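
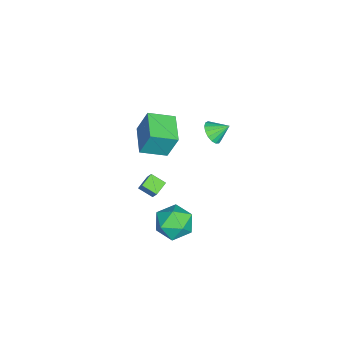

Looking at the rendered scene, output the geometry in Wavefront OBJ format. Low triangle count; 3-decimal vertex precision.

v 0.585 -3.454 2.969
v 0.614 -2.852 4.537
v 0.088 -2.081 2.451
v 0.118 -1.478 4.019
v 2.242 -2.942 2.741
v 2.272 -2.339 4.309
v 1.746 -1.568 2.223
v 1.775 -0.966 3.791
v -1.561 0.192 1.194
v -0.92 0.48 0.932
v -1.679 1.068 1.866
v -1.17 0.614 0.713
v -1.51 0.652 0.604
v -1.861 0.584 0.63
v -2.144 0.426 0.785
v -2.293 0.215 1.035
v -2.274 -0.001 1.32
v -2.092 -0.173 1.577
v -1.788 -0.262 1.746
v -1.432 -0.246 1.789
v -1.105 -0.13 1.695
v -0.883 0.059 1.487
v -0.816 0.28 1.212
v -1.351 -3.388 -3.567
v -0.541 -2.966 -2.291
v -1.15 -2.533 -3.978
v -0.34 -2.111 -2.701
v -0.62 -3.729 -3.919
v 0.19 -3.307 -2.642
v -0.419 -2.874 -4.329
v 0.391 -2.452 -3.053
v 1.836 -0.482 -3.094
v 2.372 -0.115 -2.124
v 3.068 -1.905 -3.236
v 3.604 -1.538 -2.266
v 2.531 -1.995 -2.203
v 1.77 -1.114 -2.116
v 3.67 -0.906 -3.244
v 2.909 -0.025 -3.157
v 3.505 -0.377 -2.217
v 2.801 -1.05 -1.574
v 2.639 -0.97 -3.786
v 1.935 -1.643 -3.143
f 2 4 1
f 5 2 1
f 1 4 3
f 3 5 1
f 2 8 4
f 6 2 5
f 6 8 2
f 4 8 3
f 7 5 3
f 3 8 7
f 7 6 5
f 8 6 7
f 10 9 12
f 10 12 11
f 12 9 13
f 12 13 11
f 13 9 14
f 13 14 11
f 14 9 15
f 14 15 11
f 15 9 16
f 15 16 11
f 16 9 17
f 16 17 11
f 17 9 18
f 17 18 11
f 18 9 19
f 18 19 11
f 19 9 20
f 19 20 11
f 20 9 21
f 20 21 11
f 21 9 22
f 21 22 11
f 22 9 23
f 22 23 11
f 23 9 10
f 23 10 11
f 25 27 24
f 28 25 24
f 24 27 26
f 26 28 24
f 25 31 27
f 29 25 28
f 29 31 25
f 27 31 26
f 30 28 26
f 26 31 30
f 30 29 28
f 31 29 30
f 32 43 37
f 32 37 33
f 32 33 39
f 32 39 42
f 32 42 43
f 33 37 41
f 37 43 36
f 43 42 34
f 42 39 38
f 39 33 40
f 35 41 36
f 35 36 34
f 35 34 38
f 35 38 40
f 35 40 41
f 36 41 37
f 34 36 43
f 38 34 42
f 40 38 39
f 41 40 33



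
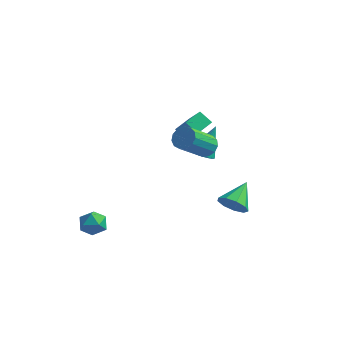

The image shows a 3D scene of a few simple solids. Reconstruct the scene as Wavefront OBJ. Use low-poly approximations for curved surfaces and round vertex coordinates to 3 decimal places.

v 1.213 0.19 3.234
v 1.827 -0.088 3.145
v 1.361 -1.529 4.436
v 0.747 -1.25 4.526
v 1.862 0.16 3.434
v 1.396 -1.281 4.726
v 1.691 0.418 3.661
v 1.226 -1.023 4.952
v 1.368 0.604 3.751
v 0.903 -0.837 5.043
v 0.996 0.658 3.678
v 0.531 -0.783 4.969
v 0.693 0.564 3.464
v 0.227 -0.877 4.755
v 0.555 0.351 3.177
v 0.089 -1.089 4.468
v 0.625 0.087 2.908
v 0.16 -1.353 4.199
v 0.882 -0.144 2.743
v 0.417 -1.584 4.034
v 1.244 -0.269 2.734
v 0.779 -1.709 4.025
v 1.596 -0.248 2.883
v 1.131 -1.689 4.175
v -3.557 -3.137 -1.857
v -2.836 -2.825 -1.779
v -3.164 -4.195 -1.261
v -2.443 -3.883 -1.183
v -3.048 -3.584 -0.775
v -3.291 -2.931 -1.143
v -2.709 -4.089 -1.897
v -2.952 -3.436 -2.265
v -2.312 -3.414 -1.804
v -2.522 -3.102 -1.11
v -3.478 -3.918 -1.93
v -3.688 -3.606 -1.236
v -0.575 1.649 2.2
v -1.252 1.672 2.746
v -0.296 2.625 2.503
v -0.973 2.648 3.05
v 0.333 1.032 3.35
v -0.344 1.055 3.897
v 0.612 2.008 3.654
v -0.065 2.031 4.2
v -0.486 3.064 0.329
v -0.138 3.59 -0.038
v -0.154 3.976 1.951
v -0.47 3.699 -0.031
v -0.806 3.662 0.058
v -1.068 3.488 0.21
v -1.197 3.217 0.389
v -1.164 2.911 0.554
v -0.975 2.64 0.667
v -0.674 2.466 0.704
v -0.33 2.429 0.654
v -0.022 2.538 0.53
v 0.18 2.767 0.36
v 0.229 3.064 0.183
v 0.114 3.361 0.039
v 2.368 0.854 -1.169
v 3.175 0.959 -1.416
v 2.432 2.286 -0.351
v 2.815 1.198 -1.805
v 2.246 1.276 -1.897
v 1.735 1.157 -1.649
v 1.519 0.896 -1.176
v 1.701 0.616 -0.7
v 2.195 0.447 -0.444
v 2.77 0.469 -0.527
v 3.157 0.671 -0.911
f 2 1 5
f 2 5 3
f 3 5 6
f 3 6 4
f 5 1 7
f 5 7 6
f 6 7 8
f 6 8 4
f 7 1 9
f 7 9 8
f 8 9 10
f 8 10 4
f 9 1 11
f 9 11 10
f 10 11 12
f 10 12 4
f 11 1 13
f 11 13 12
f 12 13 14
f 12 14 4
f 13 1 15
f 13 15 14
f 14 15 16
f 14 16 4
f 15 1 17
f 15 17 16
f 16 17 18
f 16 18 4
f 17 1 19
f 17 19 18
f 18 19 20
f 18 20 4
f 19 1 21
f 19 21 20
f 20 21 22
f 20 22 4
f 21 1 23
f 21 23 22
f 22 23 24
f 22 24 4
f 23 1 2
f 23 2 24
f 24 2 3
f 24 3 4
f 25 36 30
f 25 30 26
f 25 26 32
f 25 32 35
f 25 35 36
f 26 30 34
f 30 36 29
f 36 35 27
f 35 32 31
f 32 26 33
f 28 34 29
f 28 29 27
f 28 27 31
f 28 31 33
f 28 33 34
f 29 34 30
f 27 29 36
f 31 27 35
f 33 31 32
f 34 33 26
f 38 40 37
f 41 38 37
f 37 40 39
f 39 41 37
f 38 44 40
f 42 38 41
f 42 44 38
f 40 44 39
f 43 41 39
f 39 44 43
f 43 42 41
f 44 42 43
f 46 45 48
f 46 48 47
f 48 45 49
f 48 49 47
f 49 45 50
f 49 50 47
f 50 45 51
f 50 51 47
f 51 45 52
f 51 52 47
f 52 45 53
f 52 53 47
f 53 45 54
f 53 54 47
f 54 45 55
f 54 55 47
f 55 45 56
f 55 56 47
f 56 45 57
f 56 57 47
f 57 45 58
f 57 58 47
f 58 45 59
f 58 59 47
f 59 45 46
f 59 46 47
f 61 60 63
f 61 63 62
f 63 60 64
f 63 64 62
f 64 60 65
f 64 65 62
f 65 60 66
f 65 66 62
f 66 60 67
f 66 67 62
f 67 60 68
f 67 68 62
f 68 60 69
f 68 69 62
f 69 60 70
f 69 70 62
f 70 60 61
f 70 61 62



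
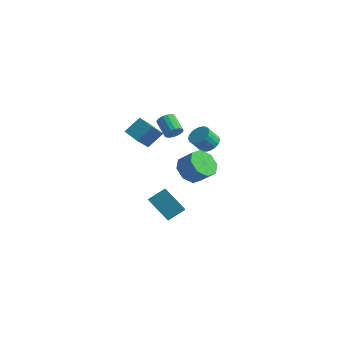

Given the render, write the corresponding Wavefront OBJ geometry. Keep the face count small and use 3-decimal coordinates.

v -3.152 1.412 -4.671
v -3.922 0.989 -3.407
v -2.587 2.364 -4.009
v -3.357 1.94 -2.744
v -2.143 0.58 -4.336
v -2.913 0.156 -3.071
v -1.578 1.531 -3.673
v -2.348 1.108 -2.409
v -3.242 -1.009 3.109
v -3.176 -2.128 4.209
v -2.822 -0.149 3.959
v -2.756 -1.268 5.059
v -2.204 -1.232 2.821
v -2.138 -2.351 3.921
v -1.784 -0.372 3.671
v -1.718 -1.491 4.771
v -2.07 1.086 2.931
v -1.725 1.163 3.403
v -2.685 1.671 4.022
v -3.03 1.594 3.549
v -1.693 1.402 3.256
v -2.653 1.91 3.875
v -1.747 1.568 3.035
v -2.707 2.077 3.654
v -1.876 1.625 2.79
v -2.835 2.133 3.408
v -2.049 1.557 2.577
v -3.008 2.066 3.196
v -2.226 1.382 2.445
v -3.186 1.89 3.064
v -2.368 1.139 2.424
v -3.328 1.647 3.043
v -2.442 0.884 2.52
v -3.402 1.392 3.139
v -2.431 0.675 2.709
v -3.39 1.183 3.328
v -2.337 0.56 2.95
v -3.296 1.068 3.568
v -2.181 0.565 3.185
v -3.141 1.074 3.804
v -2.001 0.69 3.363
v -2.961 1.199 3.982
v -1.836 0.906 3.441
v -2.796 1.414 4.06
v -1.38 3.661 1.05
v -0.945 4.069 1.489
v -1.305 3.487 2.388
v -1.74 3.079 1.95
v -1.206 4.231 1.489
v -1.567 3.649 2.388
v -1.497 4.295 1.413
v -1.858 3.713 2.313
v -1.768 4.249 1.275
v -2.129 3.667 2.174
v -1.972 4.102 1.098
v -2.333 3.52 1.997
v -2.073 3.878 0.913
v -2.434 3.296 1.812
v -2.055 3.617 0.751
v -2.416 3.035 1.65
v -1.919 3.363 0.641
v -2.28 2.781 1.54
v -1.691 3.161 0.602
v -2.052 2.579 1.501
v -1.408 3.045 0.641
v -1.769 2.464 1.54
v -1.121 3.036 0.75
v -1.482 2.454 1.649
v -0.878 3.135 0.911
v -1.239 2.553 1.81
v -0.722 3.325 1.097
v -1.083 2.743 1.996
v -0.68 3.572 1.274
v -1.041 2.991 2.173
v -0.759 3.836 1.413
v -1.119 3.254 2.312
v -1.389 1.699 -0.26
v -0.761 1.152 -0.866
v 0.177 1.255 0.014
v -0.451 1.801 0.62
v -0.715 1.927 -1.005
v 0.223 2.029 -0.125
v -1.064 2.568 -0.707
v -0.126 2.67 0.173
v -1.604 2.7 -0.148
v -0.666 2.802 0.732
v -2.017 2.245 0.346
v -1.079 2.348 1.226
v -2.063 1.471 0.485
v -1.125 1.573 1.365
v -1.714 0.83 0.187
v -0.776 0.932 1.067
v -1.174 0.698 -0.372
v -0.236 0.8 0.508
f 2 4 1
f 5 2 1
f 1 4 3
f 3 5 1
f 2 8 4
f 6 2 5
f 6 8 2
f 4 8 3
f 7 5 3
f 3 8 7
f 7 6 5
f 8 6 7
f 10 12 9
f 13 10 9
f 9 12 11
f 11 13 9
f 10 16 12
f 14 10 13
f 14 16 10
f 12 16 11
f 15 13 11
f 11 16 15
f 15 14 13
f 16 14 15
f 18 17 21
f 18 21 19
f 19 21 22
f 19 22 20
f 21 17 23
f 21 23 22
f 22 23 24
f 22 24 20
f 23 17 25
f 23 25 24
f 24 25 26
f 24 26 20
f 25 17 27
f 25 27 26
f 26 27 28
f 26 28 20
f 27 17 29
f 27 29 28
f 28 29 30
f 28 30 20
f 29 17 31
f 29 31 30
f 30 31 32
f 30 32 20
f 31 17 33
f 31 33 32
f 32 33 34
f 32 34 20
f 33 17 35
f 33 35 34
f 34 35 36
f 34 36 20
f 35 17 37
f 35 37 36
f 36 37 38
f 36 38 20
f 37 17 39
f 37 39 38
f 38 39 40
f 38 40 20
f 39 17 41
f 39 41 40
f 40 41 42
f 40 42 20
f 41 17 43
f 41 43 42
f 42 43 44
f 42 44 20
f 43 17 18
f 43 18 44
f 44 18 19
f 44 19 20
f 46 45 49
f 46 49 47
f 47 49 50
f 47 50 48
f 49 45 51
f 49 51 50
f 50 51 52
f 50 52 48
f 51 45 53
f 51 53 52
f 52 53 54
f 52 54 48
f 53 45 55
f 53 55 54
f 54 55 56
f 54 56 48
f 55 45 57
f 55 57 56
f 56 57 58
f 56 58 48
f 57 45 59
f 57 59 58
f 58 59 60
f 58 60 48
f 59 45 61
f 59 61 60
f 60 61 62
f 60 62 48
f 61 45 63
f 61 63 62
f 62 63 64
f 62 64 48
f 63 45 65
f 63 65 64
f 64 65 66
f 64 66 48
f 65 45 67
f 65 67 66
f 66 67 68
f 66 68 48
f 67 45 69
f 67 69 68
f 68 69 70
f 68 70 48
f 69 45 71
f 69 71 70
f 70 71 72
f 70 72 48
f 71 45 73
f 71 73 72
f 72 73 74
f 72 74 48
f 73 45 75
f 73 75 74
f 74 75 76
f 74 76 48
f 75 45 46
f 75 46 76
f 76 46 47
f 76 47 48
f 78 77 81
f 78 81 79
f 79 81 82
f 79 82 80
f 81 77 83
f 81 83 82
f 82 83 84
f 82 84 80
f 83 77 85
f 83 85 84
f 84 85 86
f 84 86 80
f 85 77 87
f 85 87 86
f 86 87 88
f 86 88 80
f 87 77 89
f 87 89 88
f 88 89 90
f 88 90 80
f 89 77 91
f 89 91 90
f 90 91 92
f 90 92 80
f 91 77 93
f 91 93 92
f 92 93 94
f 92 94 80
f 93 77 78
f 93 78 94
f 94 78 79
f 94 79 80



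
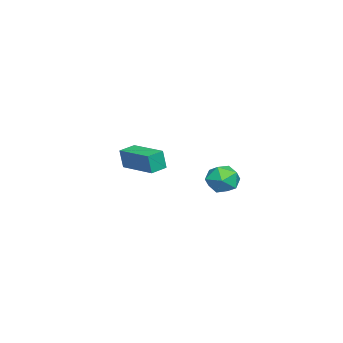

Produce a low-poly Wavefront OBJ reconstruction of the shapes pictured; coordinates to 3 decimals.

v -2.875 -3.596 -1.908
v -2.807 -3.759 -0.782
v -3.69 -3.066 -1.783
v -3.622 -3.23 -0.657
v -1.698 -1.83 -1.723
v -1.63 -1.994 -0.597
v -2.513 -1.301 -1.598
v -2.445 -1.464 -0.472
v 3.74 3.501 -0.109
v 4.199 2.955 0.464
v 2.541 2.645 0.036
v 3 2.099 0.609
v 2.775 2.948 0.867
v 3.516 3.476 0.777
v 3.224 2.124 -0.277
v 3.965 2.652 -0.367
v 3.88 2.104 0.36
v 3.602 2.613 1.067
v 3.138 2.987 -0.567
v 2.86 3.496 0.14
f 2 4 1
f 5 2 1
f 1 4 3
f 3 5 1
f 2 8 4
f 6 2 5
f 6 8 2
f 4 8 3
f 7 5 3
f 3 8 7
f 7 6 5
f 8 6 7
f 9 20 14
f 9 14 10
f 9 10 16
f 9 16 19
f 9 19 20
f 10 14 18
f 14 20 13
f 20 19 11
f 19 16 15
f 16 10 17
f 12 18 13
f 12 13 11
f 12 11 15
f 12 15 17
f 12 17 18
f 13 18 14
f 11 13 20
f 15 11 19
f 17 15 16
f 18 17 10



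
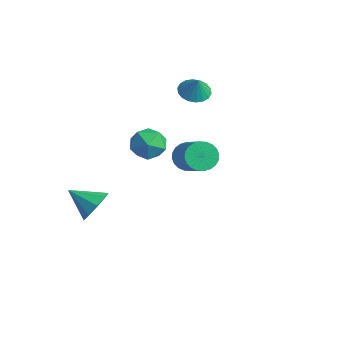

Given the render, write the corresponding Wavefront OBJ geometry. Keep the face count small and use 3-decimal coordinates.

v -0.064 0.46 -0.962
v 0.6 0.405 -0.122
v -1.28 -0.385 -0.058
v -0.616 -0.44 0.782
v -1.024 0.505 0.482
v -0.272 1.028 -0.077
v -0.408 -1.008 -0.103
v 0.344 -0.485 -0.662
v 0.387 -0.502 0.409
v 0.006 0.433 0.771
v -0.686 -0.413 -0.951
v -1.067 0.522 -0.589
v -1.967 3.927 1.516
v -1.18 3.909 1.144
v -1.493 3.813 2.524
v -1.234 4.287 1.213
v -1.434 4.593 1.341
v -1.739 4.767 1.504
v -2.089 4.775 1.67
v -2.415 4.615 1.804
v -2.652 4.319 1.882
v -2.753 3.946 1.887
v -2.699 3.568 1.819
v -2.5 3.262 1.69
v -2.195 3.088 1.527
v -1.845 3.08 1.362
v -1.519 3.24 1.227
v -1.282 3.536 1.149
v -1.259 -2.495 -4.228
v -0.525 -2.854 -3.602
v -2.441 -3.345 -3.332
v -0.776 -2.244 -3.354
v -1.253 -1.751 -3.515
v -1.733 -1.607 -4.01
v -1.991 -1.877 -4.607
v -1.907 -2.437 -5.027
v -1.52 -3.023 -5.073
v -1.01 -3.363 -4.724
v -0.617 -3.296 -4.143
v 2.754 0.241 0.603
v 3.223 0.693 0.057
v 4.795 0.31 1.091
v 4.326 -0.141 1.637
v 3.136 0.926 0.275
v 4.708 0.544 1.31
v 2.991 1.055 0.544
v 4.563 0.673 1.578
v 2.81 1.061 0.822
v 4.381 0.678 1.856
v 2.62 0.941 1.066
v 4.191 0.559 2.1
v 2.45 0.715 1.24
v 4.022 0.333 2.274
v 2.327 0.417 1.317
v 3.899 0.035 2.351
v 2.269 0.092 1.285
v 3.841 -0.29 2.319
v 2.285 -0.21 1.149
v 3.857 -0.593 2.183
v 2.372 -0.444 0.93
v 3.944 -0.826 1.965
v 2.517 -0.573 0.662
v 4.089 -0.955 1.696
v 2.699 -0.578 0.384
v 4.27 -0.961 1.418
v 2.889 -0.459 0.14
v 4.46 -0.841 1.174
v 3.058 -0.233 -0.034
v 4.63 -0.615 1
v 3.181 0.065 -0.111
v 4.753 -0.317 0.923
v 3.239 0.39 -0.079
v 4.811 0.008 0.955
f 1 12 6
f 1 6 2
f 1 2 8
f 1 8 11
f 1 11 12
f 2 6 10
f 6 12 5
f 12 11 3
f 11 8 7
f 8 2 9
f 4 10 5
f 4 5 3
f 4 3 7
f 4 7 9
f 4 9 10
f 5 10 6
f 3 5 12
f 7 3 11
f 9 7 8
f 10 9 2
f 14 13 16
f 14 16 15
f 16 13 17
f 16 17 15
f 17 13 18
f 17 18 15
f 18 13 19
f 18 19 15
f 19 13 20
f 19 20 15
f 20 13 21
f 20 21 15
f 21 13 22
f 21 22 15
f 22 13 23
f 22 23 15
f 23 13 24
f 23 24 15
f 24 13 25
f 24 25 15
f 25 13 26
f 25 26 15
f 26 13 27
f 26 27 15
f 27 13 28
f 27 28 15
f 28 13 14
f 28 14 15
f 30 29 32
f 30 32 31
f 32 29 33
f 32 33 31
f 33 29 34
f 33 34 31
f 34 29 35
f 34 35 31
f 35 29 36
f 35 36 31
f 36 29 37
f 36 37 31
f 37 29 38
f 37 38 31
f 38 29 39
f 38 39 31
f 39 29 30
f 39 30 31
f 41 40 44
f 41 44 42
f 42 44 45
f 42 45 43
f 44 40 46
f 44 46 45
f 45 46 47
f 45 47 43
f 46 40 48
f 46 48 47
f 47 48 49
f 47 49 43
f 48 40 50
f 48 50 49
f 49 50 51
f 49 51 43
f 50 40 52
f 50 52 51
f 51 52 53
f 51 53 43
f 52 40 54
f 52 54 53
f 53 54 55
f 53 55 43
f 54 40 56
f 54 56 55
f 55 56 57
f 55 57 43
f 56 40 58
f 56 58 57
f 57 58 59
f 57 59 43
f 58 40 60
f 58 60 59
f 59 60 61
f 59 61 43
f 60 40 62
f 60 62 61
f 61 62 63
f 61 63 43
f 62 40 64
f 62 64 63
f 63 64 65
f 63 65 43
f 64 40 66
f 64 66 65
f 65 66 67
f 65 67 43
f 66 40 68
f 66 68 67
f 67 68 69
f 67 69 43
f 68 40 70
f 68 70 69
f 69 70 71
f 69 71 43
f 70 40 72
f 70 72 71
f 71 72 73
f 71 73 43
f 72 40 41
f 72 41 73
f 73 41 42
f 73 42 43



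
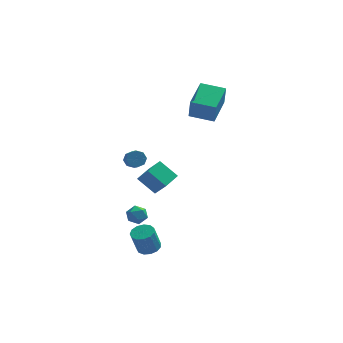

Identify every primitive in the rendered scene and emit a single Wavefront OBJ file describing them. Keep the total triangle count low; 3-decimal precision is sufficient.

v -1.987 -3.602 -3.97
v -1.551 -4.123 -3.942
v -1.897 -4.34 -2.582
v -2.333 -3.818 -2.61
v -1.353 -3.81 -3.842
v -1.699 -4.027 -2.482
v -1.356 -3.432 -3.782
v -1.702 -3.649 -2.422
v -1.559 -3.107 -3.782
v -1.905 -3.324 -2.422
v -1.899 -2.94 -3.842
v -2.245 -3.157 -2.482
v -2.266 -2.982 -3.942
v -2.612 -3.199 -2.582
v -2.545 -3.221 -4.051
v -2.891 -3.438 -2.691
v -2.646 -3.581 -4.135
v -2.993 -3.798 -2.775
v -2.539 -3.947 -4.166
v -2.885 -4.164 -2.806
v -2.256 -4.204 -4.135
v -2.602 -4.421 -2.775
v -1.888 -4.269 -4.051
v -2.234 -4.486 -2.691
v -2.713 0.353 -3.744
v -2.153 0.087 -3.482
v -3.107 -0.647 -3.918
v -2.547 -0.913 -3.656
v -2.981 -0.585 -3.26
v -2.738 0.033 -3.152
v -2.522 -0.593 -4.248
v -2.279 0.025 -4.14
v -2.035 -0.498 -3.793
v -2.319 -0.493 -3.183
v -2.941 -0.067 -4.217
v -3.225 -0.062 -3.607
v 0.277 2.847 2.34
v 0.35 2.482 3.669
v 0.897 4.669 2.807
v 0.97 4.304 4.136
v 1.69 2.416 2.144
v 1.763 2.051 3.473
v 2.31 4.238 2.611
v 2.383 3.873 3.94
v -1.64 -2.455 -0.482
v -1.061 -3.041 0.484
v -2.582 -1.975 0.374
v -2.002 -2.561 1.34
v -0.998 -1.519 -0.3
v -0.418 -2.105 0.666
v -1.939 -1.039 0.556
v -1.36 -1.625 1.522
v -2.78 -1.478 1.582
v -2.423 -1.203 1.899
v -2.244 -2.308 2.654
v -2.6 -2.582 2.338
v -2.819 -1.172 2.038
v -2.64 -2.277 2.794
v -3.192 -1.32 1.91
v -3.013 -2.425 2.666
v -3.323 -1.56 1.59
v -3.144 -2.665 2.346
v -3.136 -1.752 1.266
v -2.957 -2.857 2.021
v -2.74 -1.783 1.126
v -2.561 -2.888 1.882
v -2.367 -1.635 1.254
v -2.188 -2.74 2.01
v -2.236 -1.395 1.574
v -2.057 -2.5 2.33
f 2 1 5
f 2 5 3
f 3 5 6
f 3 6 4
f 5 1 7
f 5 7 6
f 6 7 8
f 6 8 4
f 7 1 9
f 7 9 8
f 8 9 10
f 8 10 4
f 9 1 11
f 9 11 10
f 10 11 12
f 10 12 4
f 11 1 13
f 11 13 12
f 12 13 14
f 12 14 4
f 13 1 15
f 13 15 14
f 14 15 16
f 14 16 4
f 15 1 17
f 15 17 16
f 16 17 18
f 16 18 4
f 17 1 19
f 17 19 18
f 18 19 20
f 18 20 4
f 19 1 21
f 19 21 20
f 20 21 22
f 20 22 4
f 21 1 23
f 21 23 22
f 22 23 24
f 22 24 4
f 23 1 2
f 23 2 24
f 24 2 3
f 24 3 4
f 25 36 30
f 25 30 26
f 25 26 32
f 25 32 35
f 25 35 36
f 26 30 34
f 30 36 29
f 36 35 27
f 35 32 31
f 32 26 33
f 28 34 29
f 28 29 27
f 28 27 31
f 28 31 33
f 28 33 34
f 29 34 30
f 27 29 36
f 31 27 35
f 33 31 32
f 34 33 26
f 38 40 37
f 41 38 37
f 37 40 39
f 39 41 37
f 38 44 40
f 42 38 41
f 42 44 38
f 40 44 39
f 43 41 39
f 39 44 43
f 43 42 41
f 44 42 43
f 46 48 45
f 49 46 45
f 45 48 47
f 47 49 45
f 46 52 48
f 50 46 49
f 50 52 46
f 48 52 47
f 51 49 47
f 47 52 51
f 51 50 49
f 52 50 51
f 54 53 57
f 54 57 55
f 55 57 58
f 55 58 56
f 57 53 59
f 57 59 58
f 58 59 60
f 58 60 56
f 59 53 61
f 59 61 60
f 60 61 62
f 60 62 56
f 61 53 63
f 61 63 62
f 62 63 64
f 62 64 56
f 63 53 65
f 63 65 64
f 64 65 66
f 64 66 56
f 65 53 67
f 65 67 66
f 66 67 68
f 66 68 56
f 67 53 69
f 67 69 68
f 68 69 70
f 68 70 56
f 69 53 54
f 69 54 70
f 70 54 55
f 70 55 56



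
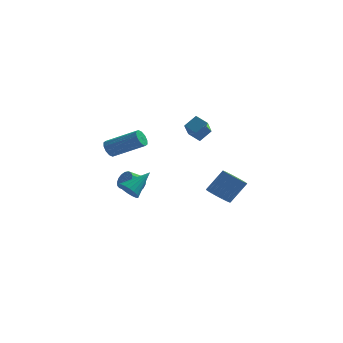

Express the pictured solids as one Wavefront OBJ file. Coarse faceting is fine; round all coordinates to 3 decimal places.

v 0.097 -0.777 2.747
v 0.696 -0.25 3.366
v 0.152 0.39 1.699
v 0.751 0.917 2.318
v 0.829 -1.157 2.362
v 1.428 -0.63 2.981
v 0.884 0.01 1.314
v 1.483 0.537 1.933
v 1.532 3.256 -4.364
v 2.13 2.608 -4.49
v 3.065 3.196 -3.082
v 2.468 3.844 -2.956
v 2.269 2.882 -4.697
v 3.204 3.47 -3.288
v 2.28 3.221 -4.846
v 3.215 3.809 -3.437
v 2.162 3.565 -4.912
v 3.097 4.153 -3.503
v 1.936 3.856 -4.883
v 2.871 4.445 -3.474
v 1.639 4.044 -4.764
v 2.575 4.632 -3.356
v 1.325 4.095 -4.577
v 2.26 4.683 -3.168
v 1.046 4.001 -4.352
v 1.981 4.589 -2.944
v 0.851 3.778 -4.13
v 1.786 4.366 -2.721
v 0.774 3.465 -3.948
v 1.709 4.053 -2.54
v 0.828 3.116 -3.838
v 1.763 3.704 -2.43
v 1.004 2.791 -3.819
v 1.939 3.379 -2.411
v 1.272 2.546 -3.895
v 2.207 3.134 -2.486
v 1.584 2.424 -4.051
v 2.519 3.013 -2.643
v 1.888 2.446 -4.262
v 2.823 3.034 -2.853
v -3.876 -2.824 1.444
v -3.588 -2.698 0.921
v -1.676 -2.869 1.933
v -1.964 -2.996 2.456
v -3.653 -2.372 1.1
v -1.741 -2.544 2.112
v -3.804 -2.219 1.41
v -1.892 -2.391 2.422
v -3.982 -2.298 1.733
v -2.07 -2.469 2.745
v -4.119 -2.577 1.946
v -2.207 -2.749 2.958
v -4.164 -2.951 1.967
v -2.252 -3.122 2.979
v -4.099 -3.276 1.788
v -2.187 -3.448 2.8
v -3.948 -3.429 1.478
v -2.036 -3.601 2.49
v -3.77 -3.351 1.155
v -1.858 -3.522 2.167
v -3.633 -3.071 0.942
v -1.721 -3.243 1.954
v -2.485 -4.432 -1.146
v -2.122 -4.177 -1.738
v -1.455 -3.368 -0.054
v -2.372 -3.965 -1.708
v -2.645 -3.845 -1.567
v -2.886 -3.842 -1.343
v -3.047 -3.955 -1.08
v -3.098 -4.163 -0.829
v -3.027 -4.424 -0.642
v -2.849 -4.687 -0.554
v -2.599 -4.899 -0.583
v -2.326 -5.019 -0.724
v -2.085 -5.022 -0.949
v -1.923 -4.909 -1.212
v -1.873 -4.701 -1.462
v -1.944 -4.439 -1.65
v -2.627 -0.538 -2.187
v -2.143 -0.712 -1.743
v -2.848 -1.257 -1.188
v -3.333 -1.082 -1.633
v -2.263 -0.435 -1.623
v -2.968 -0.979 -1.068
v -2.466 -0.18 -1.632
v -3.171 -0.725 -1.077
v -2.706 -0.008 -1.768
v -3.412 -0.553 -1.213
v -2.928 0.043 -2
v -3.634 -0.502 -1.445
v -3.081 -0.039 -2.276
v -3.787 -0.584 -1.721
v -3.131 -0.235 -2.531
v -3.836 -0.78 -1.976
v -3.064 -0.501 -2.707
v -3.77 -1.046 -2.152
v -2.898 -0.775 -2.764
v -3.604 -1.319 -2.209
v -2.67 -0.994 -2.69
v -3.375 -1.539 -2.135
v -2.432 -1.109 -2.5
v -3.137 -1.654 -1.945
v -2.238 -1.093 -2.238
v -2.944 -1.638 -1.683
v -2.134 -0.95 -1.965
v -2.84 -1.495 -1.41
f 2 4 1
f 5 2 1
f 1 4 3
f 3 5 1
f 2 8 4
f 6 2 5
f 6 8 2
f 4 8 3
f 7 5 3
f 3 8 7
f 7 6 5
f 8 6 7
f 10 9 13
f 10 13 11
f 11 13 14
f 11 14 12
f 13 9 15
f 13 15 14
f 14 15 16
f 14 16 12
f 15 9 17
f 15 17 16
f 16 17 18
f 16 18 12
f 17 9 19
f 17 19 18
f 18 19 20
f 18 20 12
f 19 9 21
f 19 21 20
f 20 21 22
f 20 22 12
f 21 9 23
f 21 23 22
f 22 23 24
f 22 24 12
f 23 9 25
f 23 25 24
f 24 25 26
f 24 26 12
f 25 9 27
f 25 27 26
f 26 27 28
f 26 28 12
f 27 9 29
f 27 29 28
f 28 29 30
f 28 30 12
f 29 9 31
f 29 31 30
f 30 31 32
f 30 32 12
f 31 9 33
f 31 33 32
f 32 33 34
f 32 34 12
f 33 9 35
f 33 35 34
f 34 35 36
f 34 36 12
f 35 9 37
f 35 37 36
f 36 37 38
f 36 38 12
f 37 9 39
f 37 39 38
f 38 39 40
f 38 40 12
f 39 9 10
f 39 10 40
f 40 10 11
f 40 11 12
f 42 41 45
f 42 45 43
f 43 45 46
f 43 46 44
f 45 41 47
f 45 47 46
f 46 47 48
f 46 48 44
f 47 41 49
f 47 49 48
f 48 49 50
f 48 50 44
f 49 41 51
f 49 51 50
f 50 51 52
f 50 52 44
f 51 41 53
f 51 53 52
f 52 53 54
f 52 54 44
f 53 41 55
f 53 55 54
f 54 55 56
f 54 56 44
f 55 41 57
f 55 57 56
f 56 57 58
f 56 58 44
f 57 41 59
f 57 59 58
f 58 59 60
f 58 60 44
f 59 41 61
f 59 61 60
f 60 61 62
f 60 62 44
f 61 41 42
f 61 42 62
f 62 42 43
f 62 43 44
f 64 63 66
f 64 66 65
f 66 63 67
f 66 67 65
f 67 63 68
f 67 68 65
f 68 63 69
f 68 69 65
f 69 63 70
f 69 70 65
f 70 63 71
f 70 71 65
f 71 63 72
f 71 72 65
f 72 63 73
f 72 73 65
f 73 63 74
f 73 74 65
f 74 63 75
f 74 75 65
f 75 63 76
f 75 76 65
f 76 63 77
f 76 77 65
f 77 63 78
f 77 78 65
f 78 63 64
f 78 64 65
f 80 79 83
f 80 83 81
f 81 83 84
f 81 84 82
f 83 79 85
f 83 85 84
f 84 85 86
f 84 86 82
f 85 79 87
f 85 87 86
f 86 87 88
f 86 88 82
f 87 79 89
f 87 89 88
f 88 89 90
f 88 90 82
f 89 79 91
f 89 91 90
f 90 91 92
f 90 92 82
f 91 79 93
f 91 93 92
f 92 93 94
f 92 94 82
f 93 79 95
f 93 95 94
f 94 95 96
f 94 96 82
f 95 79 97
f 95 97 96
f 96 97 98
f 96 98 82
f 97 79 99
f 97 99 98
f 98 99 100
f 98 100 82
f 99 79 101
f 99 101 100
f 100 101 102
f 100 102 82
f 101 79 103
f 101 103 102
f 102 103 104
f 102 104 82
f 103 79 105
f 103 105 104
f 104 105 106
f 104 106 82
f 105 79 80
f 105 80 106
f 106 80 81
f 106 81 82



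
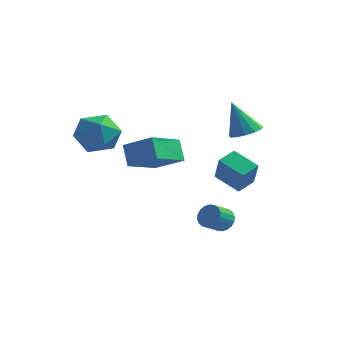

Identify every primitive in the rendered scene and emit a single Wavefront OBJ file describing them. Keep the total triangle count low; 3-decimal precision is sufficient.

v -2.944 0.993 -0.221
v -1.438 0.972 0.524
v -2.573 2.907 -0.916
v -1.067 2.886 -0.171
v -2.433 0.514 -1.269
v -0.927 0.493 -0.524
v -2.062 2.428 -1.964
v -0.556 2.407 -1.219
v 1.92 1.394 -4.107
v 2.308 1.019 -4.486
v 2.008 0.19 -3.972
v 1.62 0.566 -3.593
v 2.485 1.092 -4.264
v 2.185 0.264 -3.75
v 2.551 1.226 -4.01
v 2.251 0.397 -3.497
v 2.491 1.393 -3.776
v 2.191 0.564 -3.262
v 2.318 1.56 -3.607
v 2.018 0.731 -3.094
v 2.067 1.694 -3.538
v 1.767 0.866 -3.024
v 1.786 1.769 -3.58
v 1.486 0.941 -3.067
v 1.532 1.77 -3.728
v 1.232 0.941 -3.214
v 1.355 1.696 -3.95
v 1.055 0.868 -3.436
v 1.289 1.563 -4.203
v 0.989 0.734 -3.69
v 1.349 1.396 -4.438
v 1.049 0.567 -3.924
v 1.522 1.229 -4.606
v 1.222 0.4 -4.093
v 1.773 1.094 -4.676
v 1.473 0.266 -4.162
v 2.054 1.019 -4.633
v 1.754 0.191 -4.12
v -2.876 -0.51 2.117
v -1.979 -0.778 1.369
v -4.141 -1.322 0.891
v -3.244 -1.59 0.143
v -3.335 -2.154 1.196
v -2.553 -1.653 1.954
v -3.567 -0.447 0.306
v -2.785 0.054 1.064
v -2.406 -0.739 0.25
v -2.262 -1.794 0.8
v -3.858 -0.306 1.46
v -3.714 -1.361 2.01
v 2.522 1.695 -2.337
v 1.235 1.898 -1.725
v 2.825 2.61 -2.004
v 1.538 2.813 -1.392
v 3.042 1.047 -1.028
v 1.755 1.25 -0.416
v 3.345 1.962 -0.695
v 2.058 2.165 -0.083
v 1.773 3.943 0.472
v 2.424 3.497 0.693
v 1.087 3.817 2.228
v 2.537 3.938 0.769
v 2.407 4.381 0.75
v 2.076 4.685 0.643
v 1.649 4.754 0.481
v 1.261 4.564 0.316
v 1.035 4.178 0.201
v 1.044 3.717 0.171
v 1.284 3.328 0.237
v 1.679 3.134 0.377
v 2.104 3.197 0.547
f 2 4 1
f 5 2 1
f 1 4 3
f 3 5 1
f 2 8 4
f 6 2 5
f 6 8 2
f 4 8 3
f 7 5 3
f 3 8 7
f 7 6 5
f 8 6 7
f 10 9 13
f 10 13 11
f 11 13 14
f 11 14 12
f 13 9 15
f 13 15 14
f 14 15 16
f 14 16 12
f 15 9 17
f 15 17 16
f 16 17 18
f 16 18 12
f 17 9 19
f 17 19 18
f 18 19 20
f 18 20 12
f 19 9 21
f 19 21 20
f 20 21 22
f 20 22 12
f 21 9 23
f 21 23 22
f 22 23 24
f 22 24 12
f 23 9 25
f 23 25 24
f 24 25 26
f 24 26 12
f 25 9 27
f 25 27 26
f 26 27 28
f 26 28 12
f 27 9 29
f 27 29 28
f 28 29 30
f 28 30 12
f 29 9 31
f 29 31 30
f 30 31 32
f 30 32 12
f 31 9 33
f 31 33 32
f 32 33 34
f 32 34 12
f 33 9 35
f 33 35 34
f 34 35 36
f 34 36 12
f 35 9 37
f 35 37 36
f 36 37 38
f 36 38 12
f 37 9 10
f 37 10 38
f 38 10 11
f 38 11 12
f 39 50 44
f 39 44 40
f 39 40 46
f 39 46 49
f 39 49 50
f 40 44 48
f 44 50 43
f 50 49 41
f 49 46 45
f 46 40 47
f 42 48 43
f 42 43 41
f 42 41 45
f 42 45 47
f 42 47 48
f 43 48 44
f 41 43 50
f 45 41 49
f 47 45 46
f 48 47 40
f 52 54 51
f 55 52 51
f 51 54 53
f 53 55 51
f 52 58 54
f 56 52 55
f 56 58 52
f 54 58 53
f 57 55 53
f 53 58 57
f 57 56 55
f 58 56 57
f 60 59 62
f 60 62 61
f 62 59 63
f 62 63 61
f 63 59 64
f 63 64 61
f 64 59 65
f 64 65 61
f 65 59 66
f 65 66 61
f 66 59 67
f 66 67 61
f 67 59 68
f 67 68 61
f 68 59 69
f 68 69 61
f 69 59 70
f 69 70 61
f 70 59 71
f 70 71 61
f 71 59 60
f 71 60 61



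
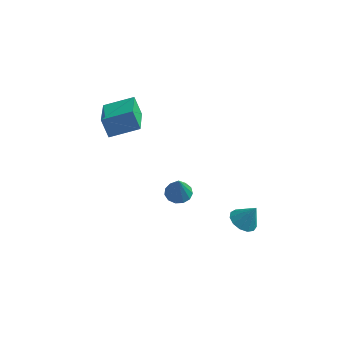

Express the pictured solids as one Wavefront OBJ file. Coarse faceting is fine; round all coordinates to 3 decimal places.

v -4.079 0.135 3.395
v -4.545 0.403 4.378
v -4.638 2.065 2.603
v -5.104 2.333 3.586
v -2.676 0.747 3.894
v -3.142 1.015 4.877
v -3.235 2.677 3.102
v -3.701 2.945 4.085
v -0.614 0.237 -0.148
v 0.026 0.01 -0.27
v -0.486 -0.177 1.288
v 0.061 0.383 -0.166
v -0.119 0.71 -0.056
v -0.456 0.886 0.025
v -0.843 0.857 0.051
v -1.157 0.631 0.014
v -1.298 0.279 -0.075
v -1.223 -0.085 -0.187
v -0.953 -0.347 -0.287
v -0.576 -0.424 -0.342
v -0.211 -0.291 -0.336
v 2.331 1.511 -2.901
v 2.727 0.849 -3.012
v 2.929 1.689 -1.819
v 2.966 1.168 -3.196
v 3.003 1.596 -3.287
v 2.827 1.998 -3.256
v 2.493 2.245 -3.112
v 2.108 2.259 -2.901
v 1.793 2.036 -2.69
v 1.649 1.646 -2.547
v 1.722 1.214 -2.516
v 1.987 0.876 -2.608
v 2.362 0.74 -2.792
f 2 4 1
f 5 2 1
f 1 4 3
f 3 5 1
f 2 8 4
f 6 2 5
f 6 8 2
f 4 8 3
f 7 5 3
f 3 8 7
f 7 6 5
f 8 6 7
f 10 9 12
f 10 12 11
f 12 9 13
f 12 13 11
f 13 9 14
f 13 14 11
f 14 9 15
f 14 15 11
f 15 9 16
f 15 16 11
f 16 9 17
f 16 17 11
f 17 9 18
f 17 18 11
f 18 9 19
f 18 19 11
f 19 9 20
f 19 20 11
f 20 9 21
f 20 21 11
f 21 9 10
f 21 10 11
f 23 22 25
f 23 25 24
f 25 22 26
f 25 26 24
f 26 22 27
f 26 27 24
f 27 22 28
f 27 28 24
f 28 22 29
f 28 29 24
f 29 22 30
f 29 30 24
f 30 22 31
f 30 31 24
f 31 22 32
f 31 32 24
f 32 22 33
f 32 33 24
f 33 22 34
f 33 34 24
f 34 22 23
f 34 23 24



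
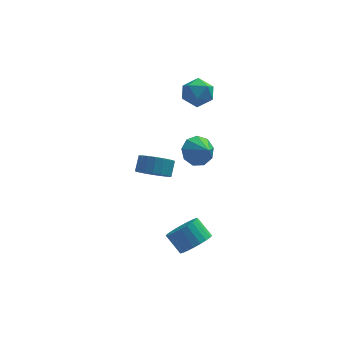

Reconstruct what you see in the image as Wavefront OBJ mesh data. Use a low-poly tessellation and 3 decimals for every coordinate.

v 0.249 3.553 3.673
v 1.071 3.964 3.31
v 0.949 2.116 3.63
v 1.771 2.527 3.267
v 1.499 2.707 4.2
v 1.066 3.595 4.227
v 0.954 2.485 2.713
v 0.521 3.373 2.74
v 1.506 3.304 2.717
v 1.844 3.441 3.636
v 0.176 2.639 3.304
v 0.514 2.776 4.223
v 0.668 -3.238 -3.688
v 1.381 -3.385 -3.032
v 0.685 -2.77 -2.137
v -0.028 -2.622 -2.792
v 1.486 -3.049 -3.182
v 0.79 -2.434 -2.286
v 1.466 -2.742 -3.408
v 0.77 -2.127 -2.513
v 1.324 -2.51 -3.677
v 0.629 -1.895 -2.782
v 1.083 -2.389 -3.948
v 0.387 -1.774 -3.053
v 0.779 -2.397 -4.179
v 0.083 -1.782 -3.284
v 0.457 -2.533 -4.336
v -0.239 -1.918 -3.44
v 0.168 -2.777 -4.393
v -0.528 -2.161 -3.498
v -0.045 -3.09 -4.343
v -0.741 -2.475 -3.448
v -0.15 -3.426 -4.194
v -0.846 -2.811 -3.298
v -0.13 -3.733 -3.967
v -0.826 -3.118 -3.072
v 0.011 -3.965 -3.698
v -0.684 -3.35 -2.803
v 0.253 -4.086 -3.427
v -0.443 -3.471 -2.532
v 0.557 -4.078 -3.196
v -0.139 -3.463 -2.301
v 0.879 -3.942 -3.04
v 0.183 -3.327 -2.144
v 1.168 -3.699 -2.982
v 0.472 -3.083 -2.087
v -1.366 2 -2.205
v -0.912 2.594 -2.854
v -0.701 3.253 -2.105
v -1.154 2.66 -1.455
v -1.328 2.738 -2.864
v -1.117 3.397 -2.115
v -1.752 2.736 -2.743
v -1.541 3.395 -1.994
v -2.099 2.589 -2.515
v -1.888 3.248 -1.766
v -2.301 2.325 -2.226
v -2.09 2.984 -1.477
v -2.317 1.996 -1.933
v -2.106 2.655 -1.183
v -2.146 1.669 -1.693
v -1.934 2.328 -0.944
v -1.819 1.407 -1.555
v -1.608 2.066 -0.806
v -1.403 1.263 -1.545
v -1.192 1.922 -0.796
v -0.979 1.265 -1.666
v -0.768 1.924 -0.917
v -0.632 1.412 -1.894
v -0.421 2.071 -1.145
v -0.43 1.676 -2.183
v -0.219 2.335 -1.434
v -0.414 2.005 -2.477
v -0.203 2.664 -1.727
v -0.586 2.332 -2.716
v -0.374 2.991 -1.967
v 0.998 2.344 -0.672
v 1.316 1.907 -1.49
v 1.562 1.436 0.032
v 1.768 2.354 -1.277
v 1.86 2.796 -0.782
v 1.549 3.026 -0.235
v 0.979 2.937 0.108
v 0.418 2.571 0.085
v 0.128 2.098 -0.292
v 0.245 1.74 -0.847
v 0.714 1.665 -1.32
f 1 12 6
f 1 6 2
f 1 2 8
f 1 8 11
f 1 11 12
f 2 6 10
f 6 12 5
f 12 11 3
f 11 8 7
f 8 2 9
f 4 10 5
f 4 5 3
f 4 3 7
f 4 7 9
f 4 9 10
f 5 10 6
f 3 5 12
f 7 3 11
f 9 7 8
f 10 9 2
f 14 13 17
f 14 17 15
f 15 17 18
f 15 18 16
f 17 13 19
f 17 19 18
f 18 19 20
f 18 20 16
f 19 13 21
f 19 21 20
f 20 21 22
f 20 22 16
f 21 13 23
f 21 23 22
f 22 23 24
f 22 24 16
f 23 13 25
f 23 25 24
f 24 25 26
f 24 26 16
f 25 13 27
f 25 27 26
f 26 27 28
f 26 28 16
f 27 13 29
f 27 29 28
f 28 29 30
f 28 30 16
f 29 13 31
f 29 31 30
f 30 31 32
f 30 32 16
f 31 13 33
f 31 33 32
f 32 33 34
f 32 34 16
f 33 13 35
f 33 35 34
f 34 35 36
f 34 36 16
f 35 13 37
f 35 37 36
f 36 37 38
f 36 38 16
f 37 13 39
f 37 39 38
f 38 39 40
f 38 40 16
f 39 13 41
f 39 41 40
f 40 41 42
f 40 42 16
f 41 13 43
f 41 43 42
f 42 43 44
f 42 44 16
f 43 13 45
f 43 45 44
f 44 45 46
f 44 46 16
f 45 13 14
f 45 14 46
f 46 14 15
f 46 15 16
f 48 47 51
f 48 51 49
f 49 51 52
f 49 52 50
f 51 47 53
f 51 53 52
f 52 53 54
f 52 54 50
f 53 47 55
f 53 55 54
f 54 55 56
f 54 56 50
f 55 47 57
f 55 57 56
f 56 57 58
f 56 58 50
f 57 47 59
f 57 59 58
f 58 59 60
f 58 60 50
f 59 47 61
f 59 61 60
f 60 61 62
f 60 62 50
f 61 47 63
f 61 63 62
f 62 63 64
f 62 64 50
f 63 47 65
f 63 65 64
f 64 65 66
f 64 66 50
f 65 47 67
f 65 67 66
f 66 67 68
f 66 68 50
f 67 47 69
f 67 69 68
f 68 69 70
f 68 70 50
f 69 47 71
f 69 71 70
f 70 71 72
f 70 72 50
f 71 47 73
f 71 73 72
f 72 73 74
f 72 74 50
f 73 47 75
f 73 75 74
f 74 75 76
f 74 76 50
f 75 47 48
f 75 48 76
f 76 48 49
f 76 49 50
f 78 77 80
f 78 80 79
f 80 77 81
f 80 81 79
f 81 77 82
f 81 82 79
f 82 77 83
f 82 83 79
f 83 77 84
f 83 84 79
f 84 77 85
f 84 85 79
f 85 77 86
f 85 86 79
f 86 77 87
f 86 87 79
f 87 77 78
f 87 78 79



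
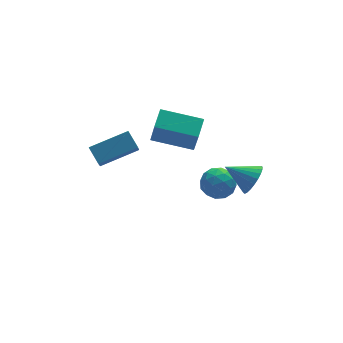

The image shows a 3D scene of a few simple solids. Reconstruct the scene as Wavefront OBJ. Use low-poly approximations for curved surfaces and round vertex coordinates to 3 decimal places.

v 1.355 -3.614 1.458
v 1.836 -3.475 2.069
v 0.345 -2.946 2.102
v 1.888 -3.227 1.894
v 1.859 -3.037 1.652
v 1.753 -2.936 1.381
v 1.587 -2.938 1.122
v 1.385 -3.042 0.914
v 1.178 -3.234 0.788
v 0.999 -3.483 0.765
v 0.873 -3.752 0.847
v 0.821 -4.001 1.023
v 0.85 -4.19 1.264
v 0.956 -4.291 1.536
v 1.122 -4.289 1.795
v 1.324 -4.185 2.003
v 1.531 -3.993 2.128
v 1.71 -3.744 2.152
v -3.491 2.208 -0.938
v -3.859 1.307 0.096
v -3.67 2.957 -0.349
v -4.038 2.056 0.685
v -1.662 2.164 -0.325
v -2.03 1.263 0.709
v -1.841 2.913 0.264
v -2.209 2.012 1.298
v -1.828 0.223 2.003
v -1.889 -0.451 3.453
v -1.258 1.013 2.394
v -1.319 0.34 3.844
v -0.201 -0.76 1.616
v -0.262 -1.433 3.066
v 0.369 0.031 2.007
v 0.308 -0.643 3.457
v 1.434 0.762 -2.035
v 1.973 0.31 -1.502
v 0.567 -0.37 -2.118
v 1.106 -0.822 -1.585
v 0.638 -0.143 -1.268
v 1.175 0.557 -1.217
v 1.365 -0.617 -2.403
v 1.902 0.083 -2.352
v 1.931 -0.542 -1.729
v 1.481 -0.249 -1.027
v 1.059 0.189 -2.593
v 0.609 0.482 -1.891
v 1.78 0.636 -1.761
v 0.76 -0.696 -1.859
v 0.485 -0.296 -1.673
v 0.802 -0.562 -1.359
v 1.311 0.781 -1.594
v 1.627 0.515 -1.28
v 0.843 0.248 -1.143
v 0.913 -0.575 -2.34
v 1.229 -0.841 -2.026
v 1.738 0.502 -2.261
v 2.055 0.236 -1.947
v 1.697 -0.308 -2.477
v 2.072 -0.131 -1.581
v 1.562 -0.797 -1.63
v 1.714 -0.676 -2.111
v 2.03 -0.265 -2.081
v 1.808 0.041 -1.169
v 1.298 -0.625 -1.217
v 1.023 -0.225 -1.031
v 1.338 0.186 -1.001
v 1.783 -0.46 -1.302
v 1.242 0.565 -2.403
v 0.732 -0.101 -2.451
v 1.202 -0.246 -2.619
v 1.517 0.165 -2.589
v 0.978 0.737 -1.99
v 0.468 0.071 -2.039
v 0.51 0.205 -1.539
v 0.826 0.616 -1.509
v 0.757 0.4 -2.318
f 2 1 4
f 2 4 3
f 4 1 5
f 4 5 3
f 5 1 6
f 5 6 3
f 6 1 7
f 6 7 3
f 7 1 8
f 7 8 3
f 8 1 9
f 8 9 3
f 9 1 10
f 9 10 3
f 10 1 11
f 10 11 3
f 11 1 12
f 11 12 3
f 12 1 13
f 12 13 3
f 13 1 14
f 13 14 3
f 14 1 15
f 14 15 3
f 15 1 16
f 15 16 3
f 16 1 17
f 16 17 3
f 17 1 18
f 17 18 3
f 18 1 2
f 18 2 3
f 20 22 19
f 23 20 19
f 19 22 21
f 21 23 19
f 20 26 22
f 24 20 23
f 24 26 20
f 22 26 21
f 25 23 21
f 21 26 25
f 25 24 23
f 26 24 25
f 28 30 27
f 31 28 27
f 27 30 29
f 29 31 27
f 28 34 30
f 32 28 31
f 32 34 28
f 30 34 29
f 33 31 29
f 29 34 33
f 33 32 31
f 34 32 33
f 35 72 51
f 72 46 75
f 51 75 40
f 72 75 51
f 35 51 47
f 51 40 52
f 47 52 36
f 51 52 47
f 35 47 56
f 47 36 57
f 56 57 42
f 47 57 56
f 35 56 68
f 56 42 71
f 68 71 45
f 56 71 68
f 35 68 72
f 68 45 76
f 72 76 46
f 68 76 72
f 36 52 63
f 52 40 66
f 63 66 44
f 52 66 63
f 40 75 53
f 75 46 74
f 53 74 39
f 75 74 53
f 46 76 73
f 76 45 69
f 73 69 37
f 76 69 73
f 45 71 70
f 71 42 58
f 70 58 41
f 71 58 70
f 42 57 62
f 57 36 59
f 62 59 43
f 57 59 62
f 38 64 50
f 64 44 65
f 50 65 39
f 64 65 50
f 38 50 48
f 50 39 49
f 48 49 37
f 50 49 48
f 38 48 55
f 48 37 54
f 55 54 41
f 48 54 55
f 38 55 60
f 55 41 61
f 60 61 43
f 55 61 60
f 38 60 64
f 60 43 67
f 64 67 44
f 60 67 64
f 39 65 53
f 65 44 66
f 53 66 40
f 65 66 53
f 37 49 73
f 49 39 74
f 73 74 46
f 49 74 73
f 41 54 70
f 54 37 69
f 70 69 45
f 54 69 70
f 43 61 62
f 61 41 58
f 62 58 42
f 61 58 62
f 44 67 63
f 67 43 59
f 63 59 36
f 67 59 63



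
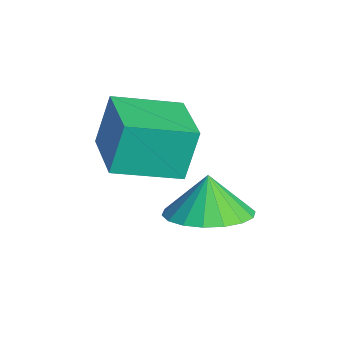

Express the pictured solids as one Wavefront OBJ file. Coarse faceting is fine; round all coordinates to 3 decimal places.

v -0.651 -2.502 2.044
v -0.875 -2.073 3.348
v -0.42 -0.862 1.544
v -0.644 -0.433 2.848
v 0.904 -2.627 2.352
v 0.68 -2.198 3.656
v 1.135 -0.987 1.852
v 0.911 -0.558 3.156
v 1.121 -0.414 0.397
v 1.972 -0.838 0.843
v 0.679 -0.286 1.363
v 2.077 -0.383 0.831
v 1.993 0.066 0.733
v 1.736 0.42 0.568
v 1.357 0.609 0.369
v 0.932 0.595 0.176
v 0.544 0.381 0.027
v 0.271 0.009 -0.049
v 0.166 -0.446 -0.037
v 0.25 -0.895 0.062
v 0.507 -1.249 0.227
v 0.886 -1.437 0.425
v 1.311 -1.423 0.618
v 1.699 -1.209 0.768
f 2 4 1
f 5 2 1
f 1 4 3
f 3 5 1
f 2 8 4
f 6 2 5
f 6 8 2
f 4 8 3
f 7 5 3
f 3 8 7
f 7 6 5
f 8 6 7
f 10 9 12
f 10 12 11
f 12 9 13
f 12 13 11
f 13 9 14
f 13 14 11
f 14 9 15
f 14 15 11
f 15 9 16
f 15 16 11
f 16 9 17
f 16 17 11
f 17 9 18
f 17 18 11
f 18 9 19
f 18 19 11
f 19 9 20
f 19 20 11
f 20 9 21
f 20 21 11
f 21 9 22
f 21 22 11
f 22 9 23
f 22 23 11
f 23 9 24
f 23 24 11
f 24 9 10
f 24 10 11



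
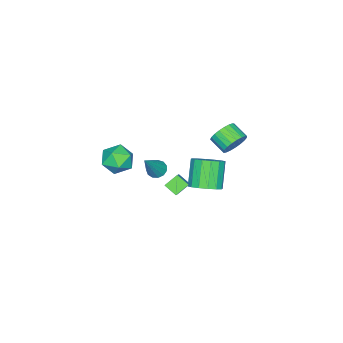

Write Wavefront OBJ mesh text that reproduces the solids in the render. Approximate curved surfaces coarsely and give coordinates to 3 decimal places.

v 2.21 1.7 0.895
v 1.549 2.03 1.392
v 2.233 2.396 0.462
v 1.572 2.726 0.959
v 3.408 2.374 2.041
v 2.747 2.704 2.538
v 3.431 3.07 1.608
v 2.77 3.4 2.105
v -3.296 2.453 0.585
v -2.715 2.598 1.16
v -2.943 1.653 1.63
v -3.524 1.507 1.055
v -2.996 2.738 1.304
v -3.224 1.793 1.774
v -3.328 2.828 1.324
v -3.556 1.883 1.794
v -3.655 2.853 1.217
v -3.883 1.908 1.687
v -3.92 2.809 1
v -4.148 1.864 1.47
v -4.077 2.704 0.711
v -4.305 1.759 1.181
v -4.099 2.555 0.401
v -4.327 1.609 0.871
v -3.982 2.388 0.122
v -4.21 1.443 0.592
v -3.746 2.232 -0.077
v -3.974 1.287 0.394
v -3.433 2.115 -0.161
v -3.661 1.17 0.309
v -3.096 2.056 -0.116
v -3.324 1.11 0.354
v -2.793 2.065 0.05
v -3.021 1.12 0.52
v -2.578 2.142 0.308
v -2.806 1.197 0.779
v -2.486 2.272 0.615
v -2.714 1.327 1.085
v -2.535 2.434 0.916
v -2.763 1.488 1.386
v 1.332 -0.967 1.512
v 2.104 -0.509 1.099
v 2.276 -2.191 1.921
v 3.048 -1.733 1.508
v 2.643 -1.371 2.334
v 2.059 -0.614 2.08
v 2.321 -2.086 0.94
v 1.737 -1.329 0.686
v 2.716 -1.201 0.745
v 2.914 -0.759 1.607
v 1.466 -1.941 1.413
v 1.664 -1.499 2.275
v 2.835 1.522 2.525
v 3.232 1.251 2.236
v 4.045 1.598 4.115
v 3.279 1.559 2.185
v 3.186 1.855 2.242
v 2.981 2.045 2.389
v 2.73 2.069 2.578
v 2.512 1.919 2.751
v 2.397 1.643 2.852
v 2.421 1.329 2.849
v 2.577 1.075 2.743
v 2.814 0.964 2.568
v 3.058 1.029 2.379
v -3.011 0.789 -3.689
v -2.241 0.863 -3.12
v -3.259 0.404 -1.683
v -4.029 0.331 -2.251
v -2.445 1.316 -3.12
v -3.463 0.857 -1.682
v -2.8 1.628 -3.272
v -3.818 1.17 -1.835
v -3.212 1.715 -3.536
v -4.23 1.257 -2.098
v -3.57 1.555 -3.841
v -4.588 1.096 -2.403
v -3.778 1.189 -4.105
v -4.796 0.73 -2.667
v -3.781 0.716 -4.257
v -4.799 0.257 -2.82
v -3.577 0.263 -4.258
v -4.595 -0.196 -2.82
v -3.222 -0.05 -4.105
v -4.24 -0.508 -2.668
v -2.81 -0.137 -3.842
v -3.828 -0.595 -2.404
v -2.452 0.024 -3.537
v -3.47 -0.435 -2.099
v -2.244 0.39 -3.273
v -3.262 -0.069 -1.835
f 2 4 1
f 5 2 1
f 1 4 3
f 3 5 1
f 2 8 4
f 6 2 5
f 6 8 2
f 4 8 3
f 7 5 3
f 3 8 7
f 7 6 5
f 8 6 7
f 10 9 13
f 10 13 11
f 11 13 14
f 11 14 12
f 13 9 15
f 13 15 14
f 14 15 16
f 14 16 12
f 15 9 17
f 15 17 16
f 16 17 18
f 16 18 12
f 17 9 19
f 17 19 18
f 18 19 20
f 18 20 12
f 19 9 21
f 19 21 20
f 20 21 22
f 20 22 12
f 21 9 23
f 21 23 22
f 22 23 24
f 22 24 12
f 23 9 25
f 23 25 24
f 24 25 26
f 24 26 12
f 25 9 27
f 25 27 26
f 26 27 28
f 26 28 12
f 27 9 29
f 27 29 28
f 28 29 30
f 28 30 12
f 29 9 31
f 29 31 30
f 30 31 32
f 30 32 12
f 31 9 33
f 31 33 32
f 32 33 34
f 32 34 12
f 33 9 35
f 33 35 34
f 34 35 36
f 34 36 12
f 35 9 37
f 35 37 36
f 36 37 38
f 36 38 12
f 37 9 39
f 37 39 38
f 38 39 40
f 38 40 12
f 39 9 10
f 39 10 40
f 40 10 11
f 40 11 12
f 41 52 46
f 41 46 42
f 41 42 48
f 41 48 51
f 41 51 52
f 42 46 50
f 46 52 45
f 52 51 43
f 51 48 47
f 48 42 49
f 44 50 45
f 44 45 43
f 44 43 47
f 44 47 49
f 44 49 50
f 45 50 46
f 43 45 52
f 47 43 51
f 49 47 48
f 50 49 42
f 54 53 56
f 54 56 55
f 56 53 57
f 56 57 55
f 57 53 58
f 57 58 55
f 58 53 59
f 58 59 55
f 59 53 60
f 59 60 55
f 60 53 61
f 60 61 55
f 61 53 62
f 61 62 55
f 62 53 63
f 62 63 55
f 63 53 64
f 63 64 55
f 64 53 65
f 64 65 55
f 65 53 54
f 65 54 55
f 67 66 70
f 67 70 68
f 68 70 71
f 68 71 69
f 70 66 72
f 70 72 71
f 71 72 73
f 71 73 69
f 72 66 74
f 72 74 73
f 73 74 75
f 73 75 69
f 74 66 76
f 74 76 75
f 75 76 77
f 75 77 69
f 76 66 78
f 76 78 77
f 77 78 79
f 77 79 69
f 78 66 80
f 78 80 79
f 79 80 81
f 79 81 69
f 80 66 82
f 80 82 81
f 81 82 83
f 81 83 69
f 82 66 84
f 82 84 83
f 83 84 85
f 83 85 69
f 84 66 86
f 84 86 85
f 85 86 87
f 85 87 69
f 86 66 88
f 86 88 87
f 87 88 89
f 87 89 69
f 88 66 90
f 88 90 89
f 89 90 91
f 89 91 69
f 90 66 67
f 90 67 91
f 91 67 68
f 91 68 69



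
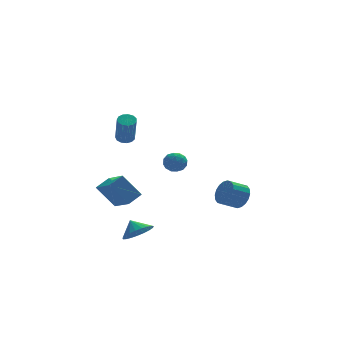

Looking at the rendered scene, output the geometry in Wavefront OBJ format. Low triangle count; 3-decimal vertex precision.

v -2.579 0.135 3.016
v -2.144 0.443 3.187
v -2.205 -0.407 4.874
v -2.641 -0.715 4.704
v -2.403 0.607 3.261
v -2.464 -0.243 4.948
v -2.718 0.621 3.257
v -2.779 -0.228 4.944
v -2.989 0.481 3.176
v -3.051 -0.368 4.863
v -3.13 0.231 3.045
v -3.192 -0.618 4.732
v -3.096 -0.049 2.905
v -3.158 -0.899 4.592
v -2.898 -0.271 2.8
v -2.96 -1.121 4.487
v -2.599 -0.365 2.764
v -2.66 -1.214 4.451
v -2.293 -0.299 2.808
v -2.355 -1.149 4.495
v -2.079 -0.096 2.918
v -2.14 -0.946 4.605
v -2.023 0.181 3.06
v -2.084 -0.669 4.747
v 0.045 2.061 -0.088
v 0.449 2.712 -0.134
v 1.091 1.428 0.134
v 1.495 2.079 0.088
v 1.018 1.964 0.678
v 0.372 2.355 0.541
v 1.168 1.785 -0.541
v 0.522 2.176 -0.678
v 1.143 2.541 -0.414
v 1.05 2.652 0.34
v 0.49 1.488 -0.34
v 0.397 1.599 0.414
v 0.155 2.442 -0.13
v 1.385 1.698 0.13
v 1.104 1.631 0.478
v 1.342 2.013 0.45
v 0.11 2.232 0.266
v 0.347 2.615 0.239
v 0.682 2.175 0.717
v 1.193 1.525 -0.239
v 1.43 1.908 -0.266
v 0.198 2.127 -0.45
v 0.436 2.509 -0.478
v 0.858 1.965 -0.717
v 0.801 2.724 -0.322
v 1.415 2.353 -0.192
v 1.223 2.18 -0.562
v 0.844 2.409 -0.642
v 0.746 2.79 0.121
v 1.361 2.418 0.251
v 1.08 2.35 0.598
v 0.7 2.58 0.518
v 1.154 2.689 -0.044
v 0.179 1.722 -0.251
v 0.794 1.35 -0.121
v 0.84 1.56 -0.518
v 0.46 1.79 -0.598
v 0.125 1.787 0.192
v 0.739 1.416 0.322
v 0.696 1.731 0.642
v 0.317 1.96 0.562
v 0.386 1.451 0.044
v -3.744 3.219 -2.118
v -3.262 1.477 -1.24
v -2.879 3.701 -1.639
v -2.396 1.958 -0.761
v -2.704 2.782 -3.559
v -2.221 1.039 -2.681
v -1.838 3.263 -3.08
v -1.356 1.521 -2.202
v -2.13 -1.146 -4.039
v -1.356 -0.535 -4.207
v -2.47 -0.514 -3.301
v -1.643 -0.385 -4.467
v -2.014 -0.366 -4.654
v -2.405 -0.482 -4.734
v -2.749 -0.713 -4.695
v -2.986 -1.018 -4.542
v -3.074 -1.346 -4.302
v -3 -1.64 -4.016
v -2.775 -1.848 -3.735
v -2.439 -1.934 -3.507
v -2.049 -1.885 -3.37
v -1.673 -1.707 -3.349
v -1.377 -1.433 -3.448
v -1.211 -1.109 -3.649
v -1.203 -0.792 -3.917
v 4.393 0.789 -2.613
v 4.693 1.215 -1.867
v 3.647 0.997 -1.321
v 3.347 0.571 -2.067
v 4.521 1.514 -2.078
v 3.474 1.296 -1.533
v 4.323 1.67 -2.395
v 3.277 1.452 -1.85
v 4.139 1.651 -2.756
v 3.093 1.433 -2.21
v 4.006 1.461 -3.088
v 2.959 1.244 -2.542
v 3.949 1.139 -3.326
v 2.902 0.921 -2.78
v 3.98 0.746 -3.422
v 2.934 0.529 -2.877
v 4.093 0.363 -3.359
v 3.047 0.145 -2.813
v 4.266 0.064 -3.147
v 3.219 -0.154 -2.602
v 4.463 -0.092 -2.83
v 3.417 -0.31 -2.285
v 4.647 -0.073 -2.47
v 3.601 -0.291 -1.924
v 4.781 0.116 -2.138
v 3.734 -0.101 -1.592
v 4.838 0.439 -1.9
v 3.791 0.221 -1.354
v 4.806 0.831 -1.803
v 3.76 0.614 -1.258
f 2 1 5
f 2 5 3
f 3 5 6
f 3 6 4
f 5 1 7
f 5 7 6
f 6 7 8
f 6 8 4
f 7 1 9
f 7 9 8
f 8 9 10
f 8 10 4
f 9 1 11
f 9 11 10
f 10 11 12
f 10 12 4
f 11 1 13
f 11 13 12
f 12 13 14
f 12 14 4
f 13 1 15
f 13 15 14
f 14 15 16
f 14 16 4
f 15 1 17
f 15 17 16
f 16 17 18
f 16 18 4
f 17 1 19
f 17 19 18
f 18 19 20
f 18 20 4
f 19 1 21
f 19 21 20
f 20 21 22
f 20 22 4
f 21 1 23
f 21 23 22
f 22 23 24
f 22 24 4
f 23 1 2
f 23 2 24
f 24 2 3
f 24 3 4
f 25 62 41
f 62 36 65
f 41 65 30
f 62 65 41
f 25 41 37
f 41 30 42
f 37 42 26
f 41 42 37
f 25 37 46
f 37 26 47
f 46 47 32
f 37 47 46
f 25 46 58
f 46 32 61
f 58 61 35
f 46 61 58
f 25 58 62
f 58 35 66
f 62 66 36
f 58 66 62
f 26 42 53
f 42 30 56
f 53 56 34
f 42 56 53
f 30 65 43
f 65 36 64
f 43 64 29
f 65 64 43
f 36 66 63
f 66 35 59
f 63 59 27
f 66 59 63
f 35 61 60
f 61 32 48
f 60 48 31
f 61 48 60
f 32 47 52
f 47 26 49
f 52 49 33
f 47 49 52
f 28 54 40
f 54 34 55
f 40 55 29
f 54 55 40
f 28 40 38
f 40 29 39
f 38 39 27
f 40 39 38
f 28 38 45
f 38 27 44
f 45 44 31
f 38 44 45
f 28 45 50
f 45 31 51
f 50 51 33
f 45 51 50
f 28 50 54
f 50 33 57
f 54 57 34
f 50 57 54
f 29 55 43
f 55 34 56
f 43 56 30
f 55 56 43
f 27 39 63
f 39 29 64
f 63 64 36
f 39 64 63
f 31 44 60
f 44 27 59
f 60 59 35
f 44 59 60
f 33 51 52
f 51 31 48
f 52 48 32
f 51 48 52
f 34 57 53
f 57 33 49
f 53 49 26
f 57 49 53
f 68 70 67
f 71 68 67
f 67 70 69
f 69 71 67
f 68 74 70
f 72 68 71
f 72 74 68
f 70 74 69
f 73 71 69
f 69 74 73
f 73 72 71
f 74 72 73
f 76 75 78
f 76 78 77
f 78 75 79
f 78 79 77
f 79 75 80
f 79 80 77
f 80 75 81
f 80 81 77
f 81 75 82
f 81 82 77
f 82 75 83
f 82 83 77
f 83 75 84
f 83 84 77
f 84 75 85
f 84 85 77
f 85 75 86
f 85 86 77
f 86 75 87
f 86 87 77
f 87 75 88
f 87 88 77
f 88 75 89
f 88 89 77
f 89 75 90
f 89 90 77
f 90 75 91
f 90 91 77
f 91 75 76
f 91 76 77
f 93 92 96
f 93 96 94
f 94 96 97
f 94 97 95
f 96 92 98
f 96 98 97
f 97 98 99
f 97 99 95
f 98 92 100
f 98 100 99
f 99 100 101
f 99 101 95
f 100 92 102
f 100 102 101
f 101 102 103
f 101 103 95
f 102 92 104
f 102 104 103
f 103 104 105
f 103 105 95
f 104 92 106
f 104 106 105
f 105 106 107
f 105 107 95
f 106 92 108
f 106 108 107
f 107 108 109
f 107 109 95
f 108 92 110
f 108 110 109
f 109 110 111
f 109 111 95
f 110 92 112
f 110 112 111
f 111 112 113
f 111 113 95
f 112 92 114
f 112 114 113
f 113 114 115
f 113 115 95
f 114 92 116
f 114 116 115
f 115 116 117
f 115 117 95
f 116 92 118
f 116 118 117
f 117 118 119
f 117 119 95
f 118 92 120
f 118 120 119
f 119 120 121
f 119 121 95
f 120 92 93
f 120 93 121
f 121 93 94
f 121 94 95



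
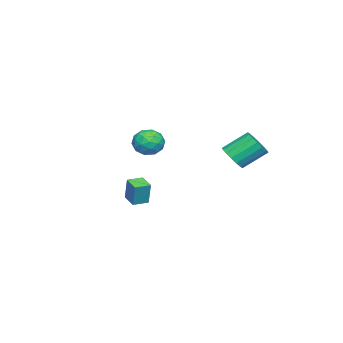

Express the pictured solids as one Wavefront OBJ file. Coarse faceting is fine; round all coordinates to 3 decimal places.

v -2.603 -4.178 -3.089
v -2.354 -3.925 -1.621
v -3.349 -3.543 -3.071
v -3.101 -3.291 -1.604
v -1.939 -3.389 -3.336
v -1.691 -3.137 -1.869
v -2.686 -2.755 -3.319
v -2.437 -2.502 -1.851
v -3.552 1.934 0.491
v -3.058 2.596 0.086
v -3.794 3.829 1.205
v -4.288 3.166 1.609
v -3.431 2.586 -0.147
v -4.167 3.818 0.971
v -3.832 2.426 -0.235
v -4.568 3.658 0.884
v -4.168 2.153 -0.156
v -4.905 3.385 0.963
v -4.364 1.83 0.071
v -5.1 3.062 1.189
v -4.373 1.531 0.394
v -5.11 2.763 1.513
v -4.194 1.324 0.739
v -4.931 2.556 1.858
v -3.868 1.257 1.027
v -4.605 2.489 2.146
v -3.47 1.345 1.193
v -4.206 2.577 2.312
v -3.09 1.568 1.197
v -3.827 2.8 2.316
v -2.816 1.875 1.04
v -3.553 3.107 2.159
v -2.711 2.195 0.757
v -3.447 3.427 1.876
v -2.798 2.455 0.413
v -3.534 3.688 1.531
v 3.039 0.265 4.226
v 3.839 0.217 3.763
v 2.381 -0.577 3.177
v 3.181 -0.625 2.714
v 3.09 -1.058 3.527
v 3.497 -0.537 4.175
v 2.723 0.177 2.765
v 3.13 0.698 3.413
v 3.643 0.163 2.86
v 3.87 -0.601 3.331
v 2.35 0.241 3.609
v 2.577 -0.523 4.08
v 3.496 0.315 4.086
v 2.724 -0.675 2.854
v 2.67 -0.93 3.332
v 3.14 -0.958 3.059
v 3.296 -0.128 4.329
v 3.766 -0.156 4.057
v 3.326 -0.906 3.918
v 2.454 -0.204 2.883
v 2.924 -0.232 2.611
v 3.08 0.598 3.881
v 3.55 0.57 3.608
v 2.894 0.546 3.022
v 3.852 0.255 3.283
v 3.465 -0.24 2.667
v 3.196 0.231 2.697
v 3.435 0.538 3.078
v 3.985 -0.194 3.56
v 3.599 -0.689 2.944
v 3.545 -0.943 3.422
v 3.784 -0.637 3.803
v 3.871 -0.226 3.03
v 2.621 0.329 3.996
v 2.235 -0.166 3.38
v 2.436 0.277 3.137
v 2.675 0.583 3.518
v 2.755 -0.12 4.273
v 2.368 -0.615 3.657
v 2.785 -0.898 3.862
v 3.024 -0.591 4.243
v 2.349 -0.134 3.91
f 2 4 1
f 5 2 1
f 1 4 3
f 3 5 1
f 2 8 4
f 6 2 5
f 6 8 2
f 4 8 3
f 7 5 3
f 3 8 7
f 7 6 5
f 8 6 7
f 10 9 13
f 10 13 11
f 11 13 14
f 11 14 12
f 13 9 15
f 13 15 14
f 14 15 16
f 14 16 12
f 15 9 17
f 15 17 16
f 16 17 18
f 16 18 12
f 17 9 19
f 17 19 18
f 18 19 20
f 18 20 12
f 19 9 21
f 19 21 20
f 20 21 22
f 20 22 12
f 21 9 23
f 21 23 22
f 22 23 24
f 22 24 12
f 23 9 25
f 23 25 24
f 24 25 26
f 24 26 12
f 25 9 27
f 25 27 26
f 26 27 28
f 26 28 12
f 27 9 29
f 27 29 28
f 28 29 30
f 28 30 12
f 29 9 31
f 29 31 30
f 30 31 32
f 30 32 12
f 31 9 33
f 31 33 32
f 32 33 34
f 32 34 12
f 33 9 35
f 33 35 34
f 34 35 36
f 34 36 12
f 35 9 10
f 35 10 36
f 36 10 11
f 36 11 12
f 37 74 53
f 74 48 77
f 53 77 42
f 74 77 53
f 37 53 49
f 53 42 54
f 49 54 38
f 53 54 49
f 37 49 58
f 49 38 59
f 58 59 44
f 49 59 58
f 37 58 70
f 58 44 73
f 70 73 47
f 58 73 70
f 37 70 74
f 70 47 78
f 74 78 48
f 70 78 74
f 38 54 65
f 54 42 68
f 65 68 46
f 54 68 65
f 42 77 55
f 77 48 76
f 55 76 41
f 77 76 55
f 48 78 75
f 78 47 71
f 75 71 39
f 78 71 75
f 47 73 72
f 73 44 60
f 72 60 43
f 73 60 72
f 44 59 64
f 59 38 61
f 64 61 45
f 59 61 64
f 40 66 52
f 66 46 67
f 52 67 41
f 66 67 52
f 40 52 50
f 52 41 51
f 50 51 39
f 52 51 50
f 40 50 57
f 50 39 56
f 57 56 43
f 50 56 57
f 40 57 62
f 57 43 63
f 62 63 45
f 57 63 62
f 40 62 66
f 62 45 69
f 66 69 46
f 62 69 66
f 41 67 55
f 67 46 68
f 55 68 42
f 67 68 55
f 39 51 75
f 51 41 76
f 75 76 48
f 51 76 75
f 43 56 72
f 56 39 71
f 72 71 47
f 56 71 72
f 45 63 64
f 63 43 60
f 64 60 44
f 63 60 64
f 46 69 65
f 69 45 61
f 65 61 38
f 69 61 65



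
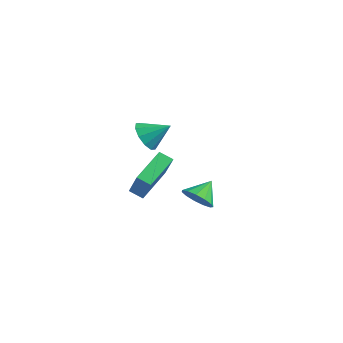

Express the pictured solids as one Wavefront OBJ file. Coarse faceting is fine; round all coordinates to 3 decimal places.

v 0.583 -2.668 3.161
v 1.115 -2.609 2.45
v 1.517 -1.972 3.919
v 0.785 -2.169 2.453
v 0.378 -1.92 2.726
v 0.049 -1.956 3.165
v -0.076 -2.264 3.603
v 0.05 -2.727 3.872
v 0.38 -3.167 3.87
v 0.787 -3.417 3.597
v 1.116 -3.38 3.158
v 1.242 -3.072 2.72
v 3.585 -2.576 0.067
v 4.451 -2.637 0.12
v 3.615 -1.544 0.773
v 4.356 -2.364 -0.275
v 4.016 -2.158 -0.562
v 3.539 -2.085 -0.649
v 3.077 -2.167 -0.509
v 2.776 -2.379 -0.185
v 2.732 -2.654 0.218
v 2.958 -2.904 0.574
v 3.384 -3.05 0.769
v 3.873 -3.045 0.741
v 4.271 -2.891 0.499
v -2.944 0.191 -3.778
v -3.2 2.261 -3.076
v -2.208 0.4 -4.125
v -2.464 2.469 -3.423
v -2.056 -0.249 -2.157
v -2.312 1.82 -1.455
v -1.32 -0.041 -2.504
v -1.576 2.029 -1.802
f 2 1 4
f 2 4 3
f 4 1 5
f 4 5 3
f 5 1 6
f 5 6 3
f 6 1 7
f 6 7 3
f 7 1 8
f 7 8 3
f 8 1 9
f 8 9 3
f 9 1 10
f 9 10 3
f 10 1 11
f 10 11 3
f 11 1 12
f 11 12 3
f 12 1 2
f 12 2 3
f 14 13 16
f 14 16 15
f 16 13 17
f 16 17 15
f 17 13 18
f 17 18 15
f 18 13 19
f 18 19 15
f 19 13 20
f 19 20 15
f 20 13 21
f 20 21 15
f 21 13 22
f 21 22 15
f 22 13 23
f 22 23 15
f 23 13 24
f 23 24 15
f 24 13 25
f 24 25 15
f 25 13 14
f 25 14 15
f 27 29 26
f 30 27 26
f 26 29 28
f 28 30 26
f 27 33 29
f 31 27 30
f 31 33 27
f 29 33 28
f 32 30 28
f 28 33 32
f 32 31 30
f 33 31 32



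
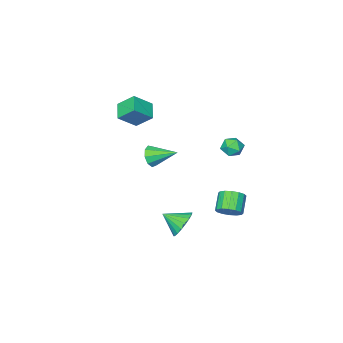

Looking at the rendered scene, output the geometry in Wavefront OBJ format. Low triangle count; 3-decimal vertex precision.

v -1.246 -3.748 1.548
v -1.955 -4.683 2.083
v -1.785 -2.796 2.5
v -2.494 -3.732 3.035
v -0.086 -4.068 2.525
v -0.795 -5.004 3.06
v -0.625 -3.117 3.477
v -1.334 -4.052 4.012
v -0.071 2.195 -3.614
v 0.619 2.175 -4.366
v 0.671 1.185 -2.906
v 0.784 2.492 -4.086
v 0.779 2.75 -3.713
v 0.607 2.899 -3.32
v 0.3 2.908 -2.986
v -0.081 2.776 -2.776
v -0.459 2.529 -2.732
v -0.76 2.216 -2.863
v -0.925 1.899 -3.143
v -0.921 1.64 -3.516
v -0.748 1.492 -3.909
v -0.441 1.483 -4.243
v -0.061 1.615 -4.453
v 0.317 1.861 -4.497
v -3.432 3.737 2.722
v -3.042 3.749 2.061
v -2.598 2.951 3.199
v -2.208 2.963 2.538
v -2.227 3.587 2.984
v -2.743 4.074 2.688
v -2.897 2.626 2.572
v -3.413 3.113 2.276
v -2.712 3.063 1.968
v -2.298 3.656 2.222
v -3.342 3.044 3.038
v -2.928 3.637 3.292
v -1.849 4.272 -2.152
v -1.295 3.656 -2.11
v -2.096 2.992 -1.267
v -2.651 3.608 -1.308
v -1.185 3.926 -1.794
v -1.987 3.261 -0.951
v -1.254 4.288 -1.574
v -2.055 3.623 -0.73
v -1.482 4.646 -1.508
v -2.284 3.982 -0.665
v -1.808 4.904 -1.615
v -2.61 4.24 -0.772
v -2.146 4.993 -1.866
v -2.947 4.328 -1.022
v -2.404 4.888 -2.193
v -3.205 4.224 -1.35
v -2.513 4.619 -2.509
v -3.315 3.954 -1.666
v -2.445 4.257 -2.73
v -3.246 3.592 -1.886
v -2.216 3.898 -2.795
v -3.018 3.234 -1.952
v -1.89 3.64 -2.688
v -2.692 2.976 -1.845
v -1.553 3.552 -2.438
v -2.354 2.887 -1.594
v -1.553 -2.687 -0.782
v -1.238 -2.199 -1.375
v -2.447 -1.253 -0.078
v -1.731 -2.422 -1.548
v -2.14 -2.768 -1.362
v -2.275 -3.077 -0.905
v -2.072 -3.203 -0.39
v -1.626 -3.087 -0.059
v -1.146 -2.785 -0.065
v -0.856 -2.436 -0.407
v -0.892 -2.205 -0.924
f 2 4 1
f 5 2 1
f 1 4 3
f 3 5 1
f 2 8 4
f 6 2 5
f 6 8 2
f 4 8 3
f 7 5 3
f 3 8 7
f 7 6 5
f 8 6 7
f 10 9 12
f 10 12 11
f 12 9 13
f 12 13 11
f 13 9 14
f 13 14 11
f 14 9 15
f 14 15 11
f 15 9 16
f 15 16 11
f 16 9 17
f 16 17 11
f 17 9 18
f 17 18 11
f 18 9 19
f 18 19 11
f 19 9 20
f 19 20 11
f 20 9 21
f 20 21 11
f 21 9 22
f 21 22 11
f 22 9 23
f 22 23 11
f 23 9 24
f 23 24 11
f 24 9 10
f 24 10 11
f 25 36 30
f 25 30 26
f 25 26 32
f 25 32 35
f 25 35 36
f 26 30 34
f 30 36 29
f 36 35 27
f 35 32 31
f 32 26 33
f 28 34 29
f 28 29 27
f 28 27 31
f 28 31 33
f 28 33 34
f 29 34 30
f 27 29 36
f 31 27 35
f 33 31 32
f 34 33 26
f 38 37 41
f 38 41 39
f 39 41 42
f 39 42 40
f 41 37 43
f 41 43 42
f 42 43 44
f 42 44 40
f 43 37 45
f 43 45 44
f 44 45 46
f 44 46 40
f 45 37 47
f 45 47 46
f 46 47 48
f 46 48 40
f 47 37 49
f 47 49 48
f 48 49 50
f 48 50 40
f 49 37 51
f 49 51 50
f 50 51 52
f 50 52 40
f 51 37 53
f 51 53 52
f 52 53 54
f 52 54 40
f 53 37 55
f 53 55 54
f 54 55 56
f 54 56 40
f 55 37 57
f 55 57 56
f 56 57 58
f 56 58 40
f 57 37 59
f 57 59 58
f 58 59 60
f 58 60 40
f 59 37 61
f 59 61 60
f 60 61 62
f 60 62 40
f 61 37 38
f 61 38 62
f 62 38 39
f 62 39 40
f 64 63 66
f 64 66 65
f 66 63 67
f 66 67 65
f 67 63 68
f 67 68 65
f 68 63 69
f 68 69 65
f 69 63 70
f 69 70 65
f 70 63 71
f 70 71 65
f 71 63 72
f 71 72 65
f 72 63 73
f 72 73 65
f 73 63 64
f 73 64 65



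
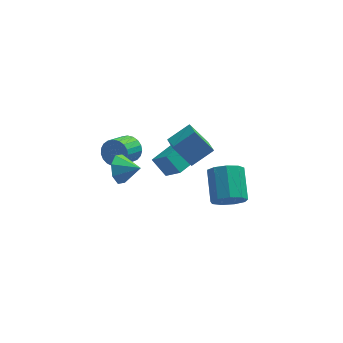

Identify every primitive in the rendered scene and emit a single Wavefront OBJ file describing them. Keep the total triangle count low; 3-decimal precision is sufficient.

v -2.073 2.025 -0.79
v -1.385 1.79 -0.294
v -2.199 0.76 0.346
v -2.887 0.995 -0.15
v -1.545 2.045 -0.086
v -2.359 1.016 0.554
v -1.797 2.297 -0
v -2.61 1.268 0.64
v -2.096 2.502 -0.051
v -2.909 1.472 0.589
v -2.391 2.624 -0.23
v -3.204 1.595 0.411
v -2.631 2.643 -0.505
v -3.444 1.613 0.135
v -2.775 2.555 -0.83
v -3.588 1.525 -0.189
v -2.797 2.375 -1.147
v -3.611 1.345 -0.507
v -2.695 2.134 -1.404
v -3.508 1.105 -0.763
v -2.485 1.875 -1.554
v -3.298 0.845 -0.913
v -2.203 1.642 -1.572
v -3.017 0.612 -0.931
v -1.9 1.474 -1.454
v -2.713 0.445 -0.814
v -1.626 1.402 -1.223
v -2.439 0.373 -0.582
v -1.43 1.438 -0.916
v -2.243 0.409 -0.276
v -1.345 1.575 -0.587
v -2.158 0.546 0.053
v 1.011 -3.095 2.386
v 0.028 -2.762 3.694
v 0.829 -1.887 1.942
v -0.154 -1.554 3.25
v 2.214 -2.626 3.17
v 1.231 -2.293 4.478
v 2.032 -1.418 2.726
v 1.049 -1.085 4.034
v -2.734 -3.588 2.839
v -2.275 -3.247 2.093
v -1.686 -4.032 3.281
v -2.304 -2.777 2.637
v -2.585 -2.782 3.299
v -2.953 -3.259 3.692
v -3.193 -3.929 3.586
v -3.163 -4.399 3.042
v -2.882 -4.394 2.38
v -2.514 -3.917 1.987
v -0.804 1.743 -1.61
v -0.068 0.801 -0.458
v 0.596 3.123 -1.377
v 1.332 2.181 -0.225
v -0.072 1.159 -2.555
v 0.664 0.217 -1.403
v 1.328 2.539 -2.322
v 2.064 1.597 -1.17
v 3.322 -0.255 -3.712
v 4.235 0.036 -4.143
v 4.19 1.845 -3.019
v 3.278 1.555 -2.588
v 3.688 0.271 -4.544
v 3.643 2.08 -3.42
v 2.97 0.261 -4.556
v 2.925 2.07 -3.432
v 2.417 0.009 -4.173
v 2.372 1.818 -3.049
v 2.287 -0.366 -3.574
v 2.243 1.443 -2.45
v 2.643 -0.689 -3.04
v 2.598 1.12 -1.916
v 3.316 -0.809 -2.82
v 3.271 1 -1.696
v 3.992 -0.669 -3.017
v 3.947 1.14 -1.894
v 4.355 -0.336 -3.54
v 4.31 1.473 -2.416
f 2 1 5
f 2 5 3
f 3 5 6
f 3 6 4
f 5 1 7
f 5 7 6
f 6 7 8
f 6 8 4
f 7 1 9
f 7 9 8
f 8 9 10
f 8 10 4
f 9 1 11
f 9 11 10
f 10 11 12
f 10 12 4
f 11 1 13
f 11 13 12
f 12 13 14
f 12 14 4
f 13 1 15
f 13 15 14
f 14 15 16
f 14 16 4
f 15 1 17
f 15 17 16
f 16 17 18
f 16 18 4
f 17 1 19
f 17 19 18
f 18 19 20
f 18 20 4
f 19 1 21
f 19 21 20
f 20 21 22
f 20 22 4
f 21 1 23
f 21 23 22
f 22 23 24
f 22 24 4
f 23 1 25
f 23 25 24
f 24 25 26
f 24 26 4
f 25 1 27
f 25 27 26
f 26 27 28
f 26 28 4
f 27 1 29
f 27 29 28
f 28 29 30
f 28 30 4
f 29 1 31
f 29 31 30
f 30 31 32
f 30 32 4
f 31 1 2
f 31 2 32
f 32 2 3
f 32 3 4
f 34 36 33
f 37 34 33
f 33 36 35
f 35 37 33
f 34 40 36
f 38 34 37
f 38 40 34
f 36 40 35
f 39 37 35
f 35 40 39
f 39 38 37
f 40 38 39
f 42 41 44
f 42 44 43
f 44 41 45
f 44 45 43
f 45 41 46
f 45 46 43
f 46 41 47
f 46 47 43
f 47 41 48
f 47 48 43
f 48 41 49
f 48 49 43
f 49 41 50
f 49 50 43
f 50 41 42
f 50 42 43
f 52 54 51
f 55 52 51
f 51 54 53
f 53 55 51
f 52 58 54
f 56 52 55
f 56 58 52
f 54 58 53
f 57 55 53
f 53 58 57
f 57 56 55
f 58 56 57
f 60 59 63
f 60 63 61
f 61 63 64
f 61 64 62
f 63 59 65
f 63 65 64
f 64 65 66
f 64 66 62
f 65 59 67
f 65 67 66
f 66 67 68
f 66 68 62
f 67 59 69
f 67 69 68
f 68 69 70
f 68 70 62
f 69 59 71
f 69 71 70
f 70 71 72
f 70 72 62
f 71 59 73
f 71 73 72
f 72 73 74
f 72 74 62
f 73 59 75
f 73 75 74
f 74 75 76
f 74 76 62
f 75 59 77
f 75 77 76
f 76 77 78
f 76 78 62
f 77 59 60
f 77 60 78
f 78 60 61
f 78 61 62

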